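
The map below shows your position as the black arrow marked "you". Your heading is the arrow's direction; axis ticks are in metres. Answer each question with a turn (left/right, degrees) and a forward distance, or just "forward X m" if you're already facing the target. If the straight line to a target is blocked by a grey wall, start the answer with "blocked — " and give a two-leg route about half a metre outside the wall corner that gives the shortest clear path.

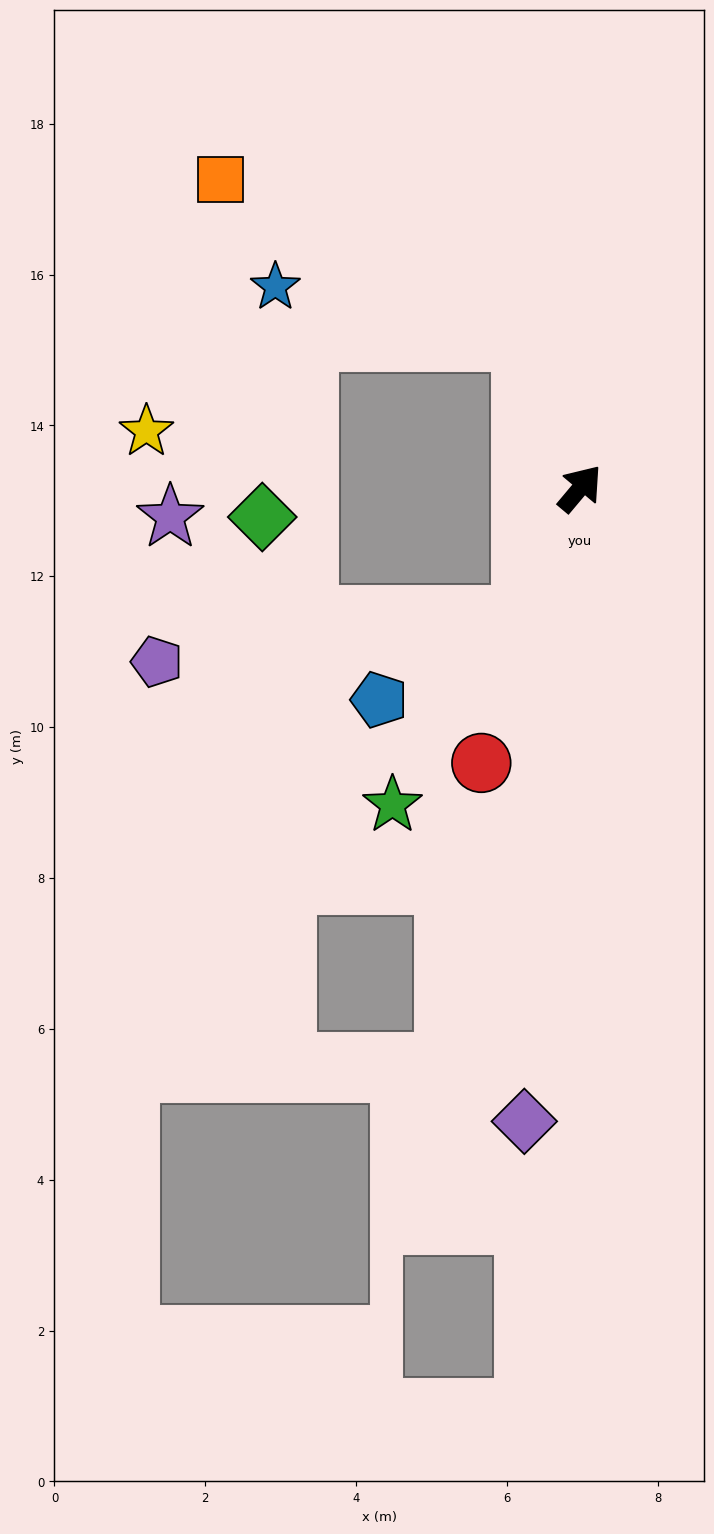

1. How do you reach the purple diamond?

turn right 145°, forward 8.4 m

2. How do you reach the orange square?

blocked — turn left 61°, forward 2.1 m, then turn left 41°, forward 4.5 m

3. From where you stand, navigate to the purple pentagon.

blocked — turn right 164°, forward 1.9 m, then turn right 59°, forward 4.9 m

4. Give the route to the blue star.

blocked — turn left 61°, forward 2.1 m, then turn left 57°, forward 3.4 m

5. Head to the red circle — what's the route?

turn right 160°, forward 3.9 m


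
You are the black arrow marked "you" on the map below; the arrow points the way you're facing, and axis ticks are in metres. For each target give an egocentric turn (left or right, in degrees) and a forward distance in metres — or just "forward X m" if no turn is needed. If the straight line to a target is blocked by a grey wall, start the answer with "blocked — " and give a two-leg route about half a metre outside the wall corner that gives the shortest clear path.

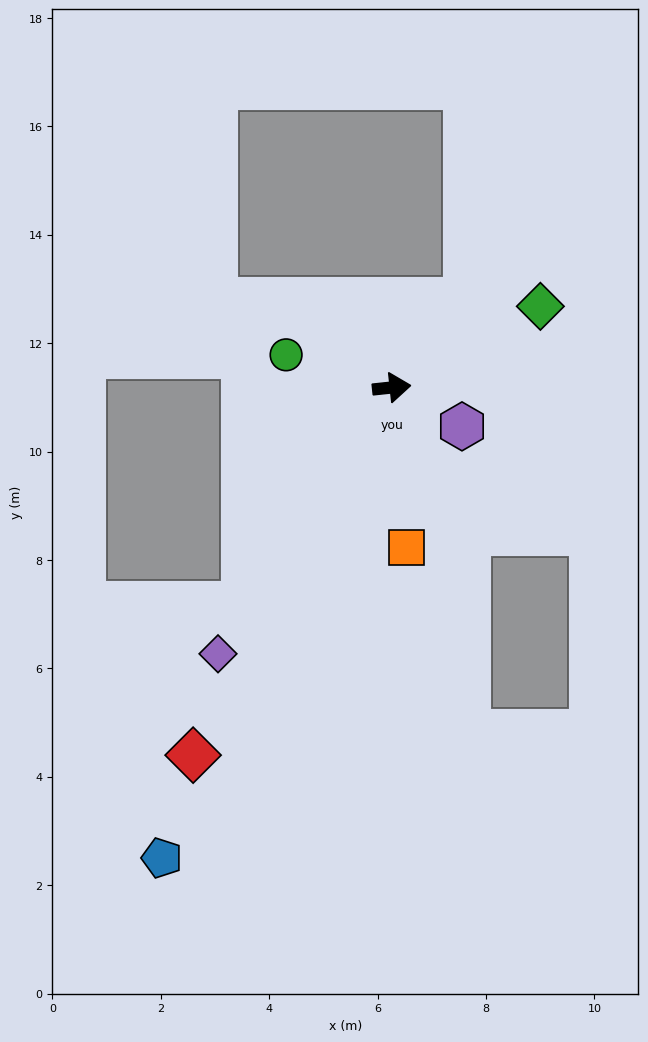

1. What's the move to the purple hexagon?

turn right 35°, forward 1.5 m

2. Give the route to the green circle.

turn left 157°, forward 2.0 m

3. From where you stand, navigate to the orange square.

turn right 91°, forward 3.0 m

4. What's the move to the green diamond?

turn left 23°, forward 3.1 m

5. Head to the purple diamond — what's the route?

turn right 129°, forward 5.9 m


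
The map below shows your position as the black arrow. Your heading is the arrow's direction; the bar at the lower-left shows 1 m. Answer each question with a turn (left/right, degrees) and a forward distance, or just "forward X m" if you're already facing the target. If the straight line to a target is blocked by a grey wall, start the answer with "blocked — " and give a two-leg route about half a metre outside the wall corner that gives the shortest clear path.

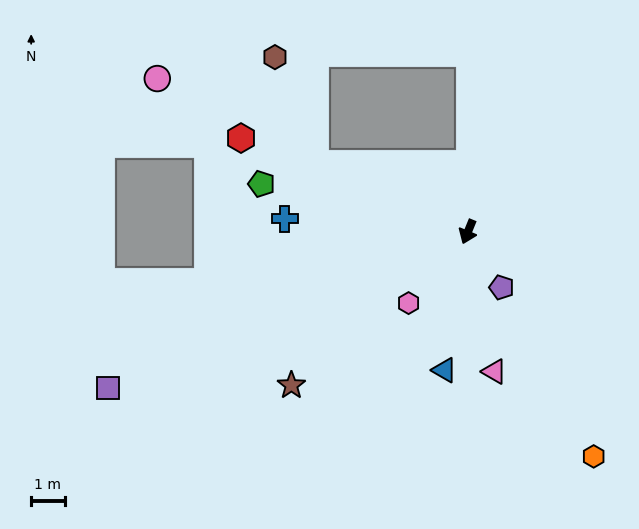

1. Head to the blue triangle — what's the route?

turn left 13°, forward 4.2 m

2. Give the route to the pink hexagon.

turn right 18°, forward 2.8 m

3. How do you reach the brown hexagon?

blocked — turn right 92°, forward 5.0 m, then turn right 45°, forward 3.4 m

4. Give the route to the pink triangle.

turn left 33°, forward 4.3 m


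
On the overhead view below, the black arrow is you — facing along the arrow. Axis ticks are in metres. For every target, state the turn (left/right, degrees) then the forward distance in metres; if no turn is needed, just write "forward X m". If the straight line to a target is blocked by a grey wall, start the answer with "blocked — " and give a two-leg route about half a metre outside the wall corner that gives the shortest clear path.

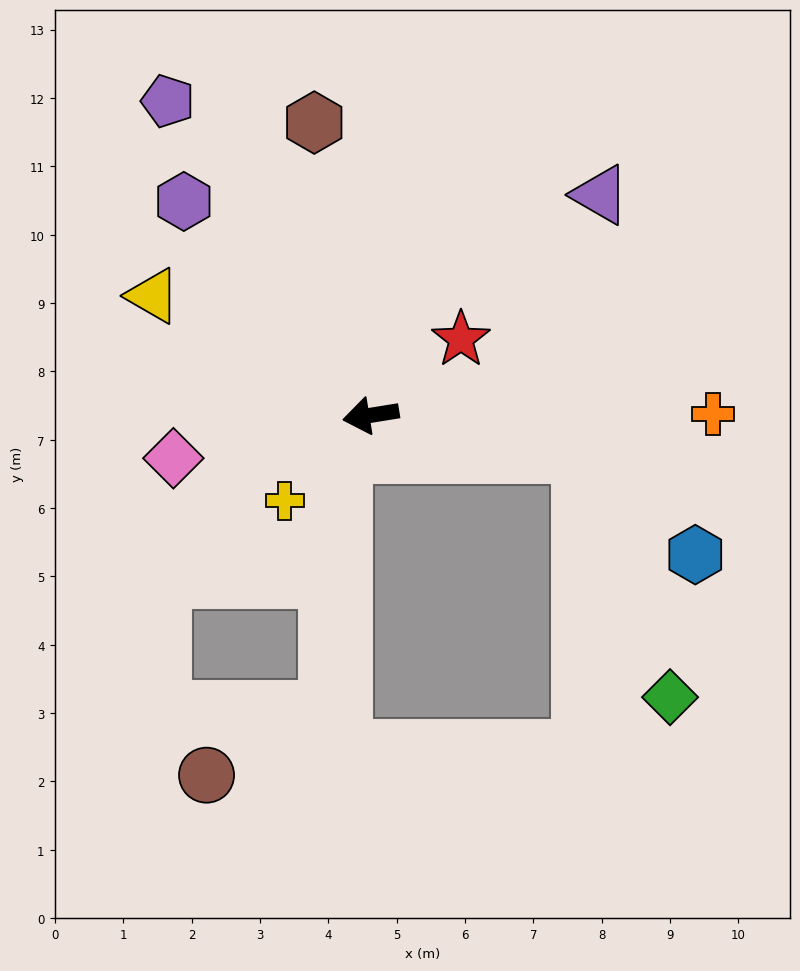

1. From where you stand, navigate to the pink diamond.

turn left 3°, forward 3.0 m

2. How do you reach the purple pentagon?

turn right 66°, forward 5.5 m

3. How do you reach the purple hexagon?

turn right 58°, forward 4.2 m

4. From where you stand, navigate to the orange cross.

turn left 171°, forward 5.0 m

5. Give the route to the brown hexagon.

turn right 88°, forward 4.4 m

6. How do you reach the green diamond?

blocked — turn left 160°, forward 3.1 m, then turn right 59°, forward 3.8 m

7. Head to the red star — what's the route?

turn right 149°, forward 1.7 m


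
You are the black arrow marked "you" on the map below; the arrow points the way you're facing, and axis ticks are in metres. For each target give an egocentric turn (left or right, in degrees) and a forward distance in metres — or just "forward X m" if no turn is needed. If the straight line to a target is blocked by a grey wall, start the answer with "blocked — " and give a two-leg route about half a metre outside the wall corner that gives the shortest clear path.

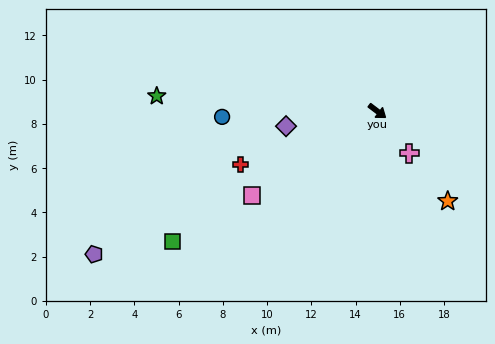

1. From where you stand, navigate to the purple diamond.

turn right 134°, forward 4.2 m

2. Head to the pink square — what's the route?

turn right 109°, forward 6.8 m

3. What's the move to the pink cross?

turn right 16°, forward 2.4 m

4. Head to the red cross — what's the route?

turn right 122°, forward 6.6 m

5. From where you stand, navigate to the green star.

turn right 147°, forward 10.0 m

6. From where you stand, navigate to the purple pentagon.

turn right 116°, forward 14.3 m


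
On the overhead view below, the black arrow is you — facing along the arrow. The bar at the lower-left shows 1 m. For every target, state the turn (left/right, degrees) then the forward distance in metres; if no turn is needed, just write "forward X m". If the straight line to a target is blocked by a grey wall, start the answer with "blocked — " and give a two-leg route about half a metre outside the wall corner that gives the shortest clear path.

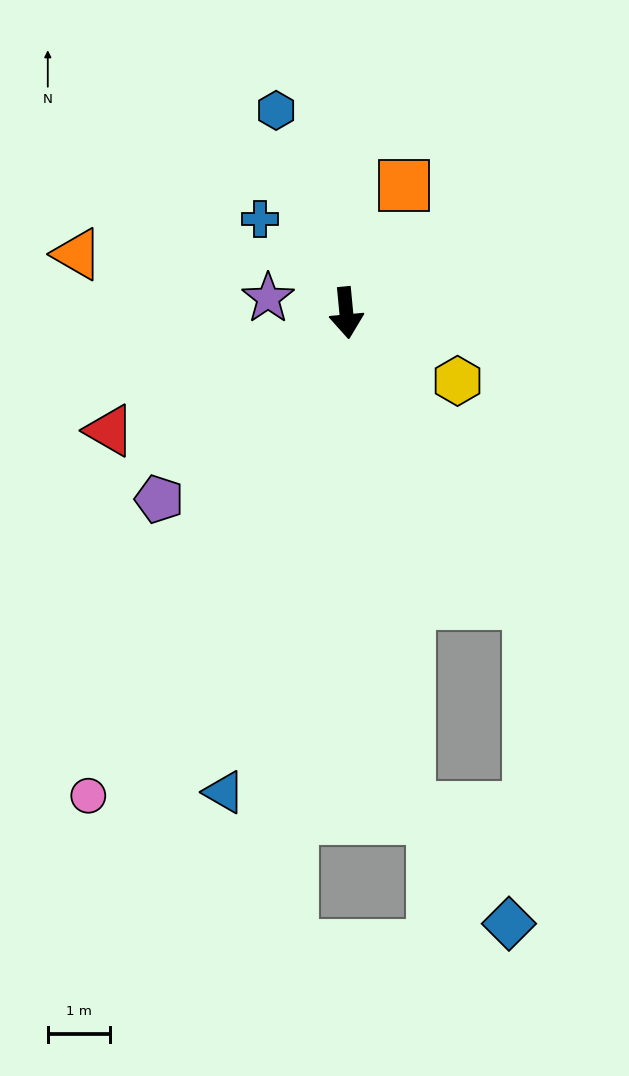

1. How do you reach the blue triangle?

turn right 20°, forward 8.0 m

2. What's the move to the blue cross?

turn right 143°, forward 2.1 m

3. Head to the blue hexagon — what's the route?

turn right 166°, forward 3.5 m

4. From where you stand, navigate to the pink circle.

turn right 34°, forward 8.9 m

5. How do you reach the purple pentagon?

turn right 51°, forward 4.3 m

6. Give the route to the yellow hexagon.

turn left 53°, forward 2.1 m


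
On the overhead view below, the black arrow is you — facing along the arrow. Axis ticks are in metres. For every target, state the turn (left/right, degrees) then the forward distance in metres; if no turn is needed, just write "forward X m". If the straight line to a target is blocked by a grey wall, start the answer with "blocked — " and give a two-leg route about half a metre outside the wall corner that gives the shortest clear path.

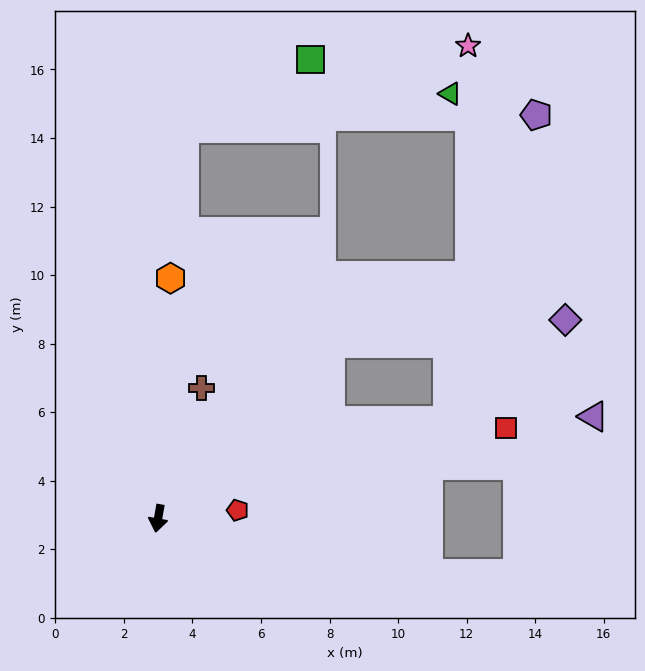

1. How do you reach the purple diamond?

blocked — turn left 119°, forward 8.9 m, then turn left 22°, forward 4.5 m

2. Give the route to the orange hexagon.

turn right 173°, forward 7.0 m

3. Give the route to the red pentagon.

turn left 106°, forward 2.3 m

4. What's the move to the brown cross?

turn left 172°, forward 4.0 m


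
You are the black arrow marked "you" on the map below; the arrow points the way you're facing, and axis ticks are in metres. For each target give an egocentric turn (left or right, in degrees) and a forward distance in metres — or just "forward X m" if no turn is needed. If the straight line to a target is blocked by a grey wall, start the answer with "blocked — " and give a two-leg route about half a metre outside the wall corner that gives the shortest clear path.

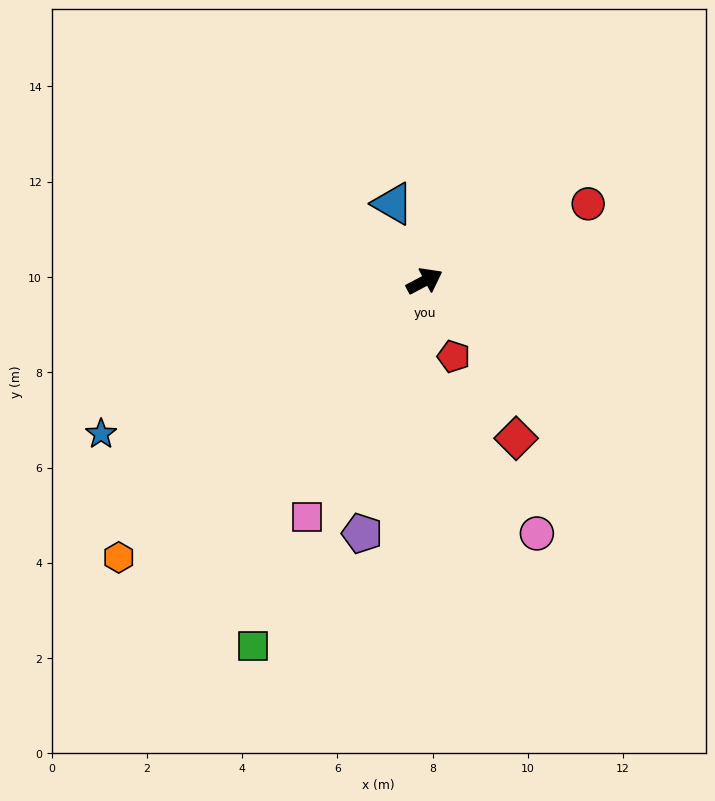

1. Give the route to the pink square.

turn right 144°, forward 5.5 m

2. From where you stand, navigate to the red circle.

turn right 3°, forward 3.8 m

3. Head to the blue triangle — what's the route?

turn left 85°, forward 1.8 m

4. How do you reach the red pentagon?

turn right 97°, forward 1.7 m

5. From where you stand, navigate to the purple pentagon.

turn right 132°, forward 5.5 m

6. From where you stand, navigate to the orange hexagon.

turn right 166°, forward 8.7 m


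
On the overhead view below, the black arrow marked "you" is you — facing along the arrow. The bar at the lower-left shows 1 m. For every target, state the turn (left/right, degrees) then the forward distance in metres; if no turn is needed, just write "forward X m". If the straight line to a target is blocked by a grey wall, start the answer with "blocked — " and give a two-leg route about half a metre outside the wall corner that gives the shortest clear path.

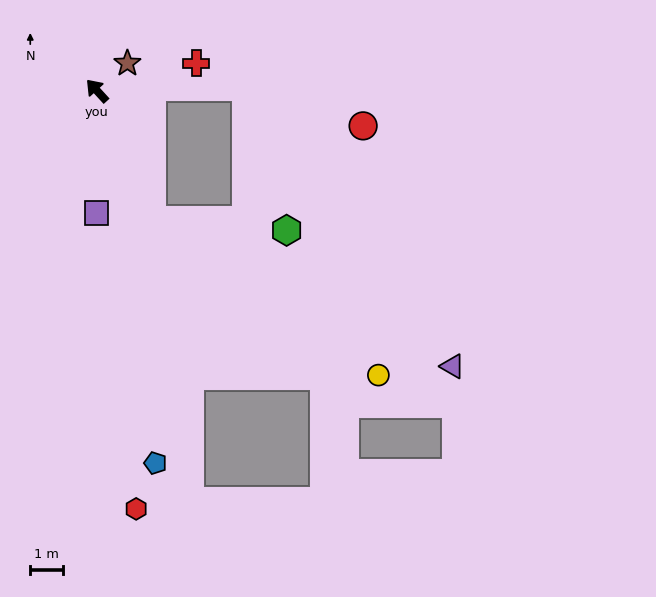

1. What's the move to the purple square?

turn left 137°, forward 3.7 m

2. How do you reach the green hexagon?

blocked — turn left 161°, forward 4.2 m, then turn left 62°, forward 4.1 m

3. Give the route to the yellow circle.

blocked — turn left 161°, forward 4.2 m, then turn left 32°, forward 8.3 m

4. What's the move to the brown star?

turn right 90°, forward 1.2 m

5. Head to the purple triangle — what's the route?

blocked — turn left 161°, forward 4.2 m, then turn left 41°, forward 10.1 m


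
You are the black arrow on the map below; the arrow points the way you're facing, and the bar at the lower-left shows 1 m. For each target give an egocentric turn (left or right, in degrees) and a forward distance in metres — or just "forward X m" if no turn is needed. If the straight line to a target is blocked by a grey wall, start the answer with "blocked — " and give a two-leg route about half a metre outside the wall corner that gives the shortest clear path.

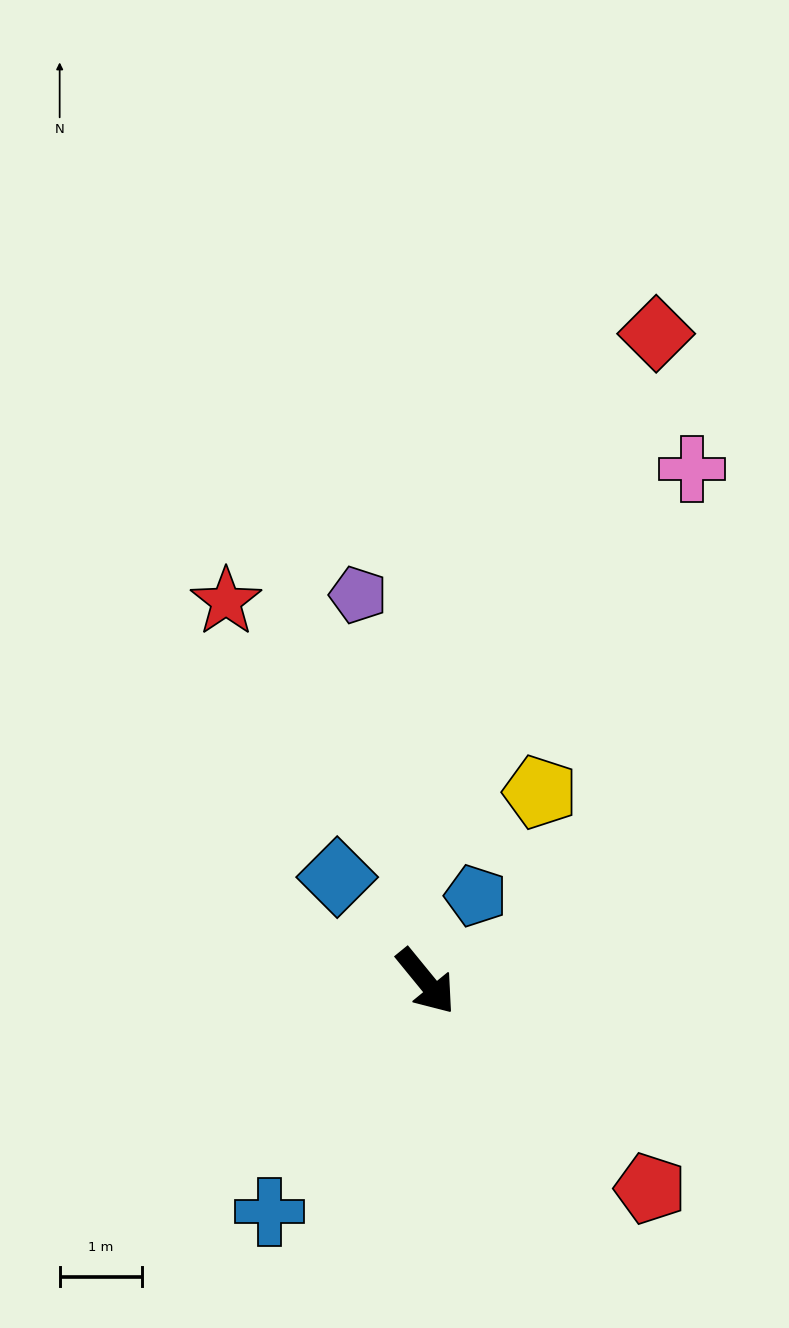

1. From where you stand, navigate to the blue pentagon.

turn left 110°, forward 1.2 m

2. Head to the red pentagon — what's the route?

turn left 8°, forward 3.7 m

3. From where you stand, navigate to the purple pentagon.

turn left 151°, forward 4.8 m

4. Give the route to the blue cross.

turn right 73°, forward 3.4 m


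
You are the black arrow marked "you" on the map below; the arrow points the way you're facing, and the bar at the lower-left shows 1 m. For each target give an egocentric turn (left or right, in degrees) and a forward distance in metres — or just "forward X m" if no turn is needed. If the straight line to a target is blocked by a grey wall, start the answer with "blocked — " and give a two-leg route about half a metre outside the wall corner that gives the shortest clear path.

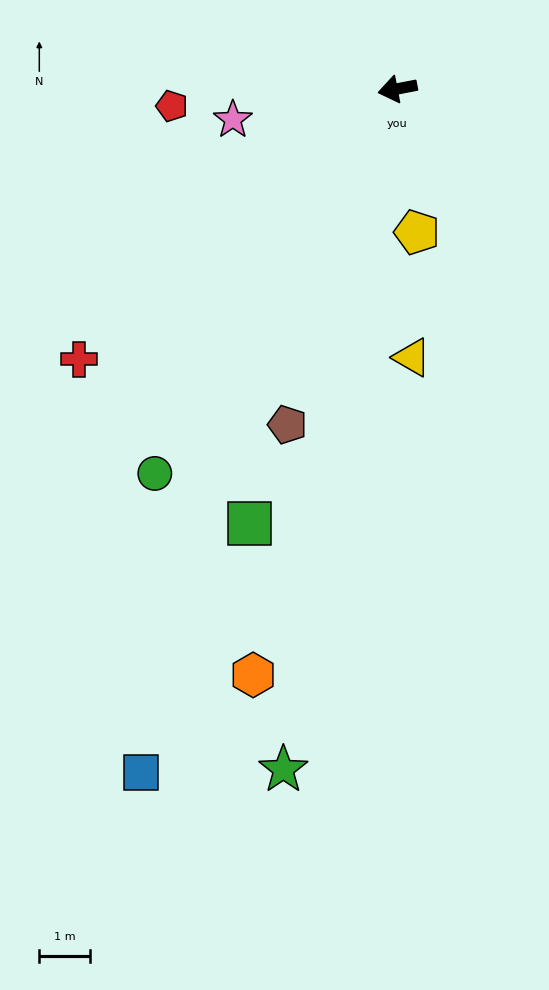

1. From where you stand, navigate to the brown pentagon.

turn left 61°, forward 7.0 m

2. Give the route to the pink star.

forward 3.3 m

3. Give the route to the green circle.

turn left 47°, forward 9.0 m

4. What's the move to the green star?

turn left 70°, forward 13.7 m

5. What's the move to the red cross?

turn left 29°, forward 8.3 m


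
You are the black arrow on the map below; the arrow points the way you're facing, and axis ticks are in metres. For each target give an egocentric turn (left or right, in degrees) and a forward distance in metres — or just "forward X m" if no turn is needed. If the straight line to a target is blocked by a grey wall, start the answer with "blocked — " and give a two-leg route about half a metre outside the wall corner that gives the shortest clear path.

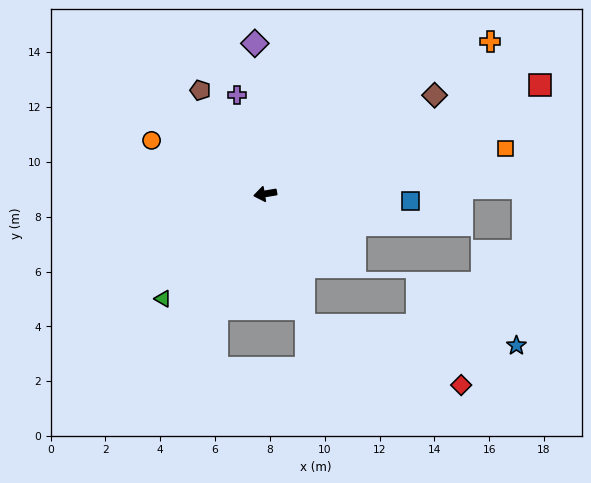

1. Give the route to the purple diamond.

turn right 96°, forward 5.5 m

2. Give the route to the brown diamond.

turn right 159°, forward 7.2 m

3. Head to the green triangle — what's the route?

turn left 36°, forward 5.3 m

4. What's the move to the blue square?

turn left 168°, forward 5.3 m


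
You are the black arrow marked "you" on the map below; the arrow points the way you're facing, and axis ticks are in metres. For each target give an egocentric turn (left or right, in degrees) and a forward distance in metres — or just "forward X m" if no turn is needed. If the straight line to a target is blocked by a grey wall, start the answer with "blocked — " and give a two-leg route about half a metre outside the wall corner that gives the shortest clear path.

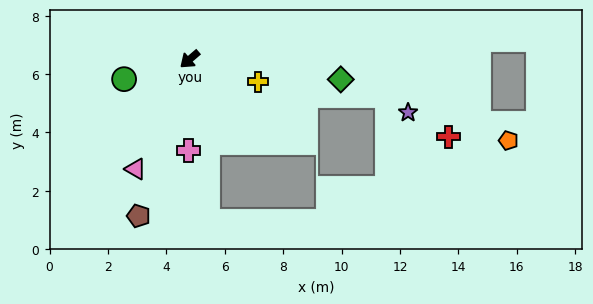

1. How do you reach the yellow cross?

turn left 121°, forward 2.5 m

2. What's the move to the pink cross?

turn left 49°, forward 3.1 m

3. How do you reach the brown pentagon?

turn left 31°, forward 5.6 m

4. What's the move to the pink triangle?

turn left 23°, forward 4.2 m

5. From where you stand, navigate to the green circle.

turn right 24°, forward 2.3 m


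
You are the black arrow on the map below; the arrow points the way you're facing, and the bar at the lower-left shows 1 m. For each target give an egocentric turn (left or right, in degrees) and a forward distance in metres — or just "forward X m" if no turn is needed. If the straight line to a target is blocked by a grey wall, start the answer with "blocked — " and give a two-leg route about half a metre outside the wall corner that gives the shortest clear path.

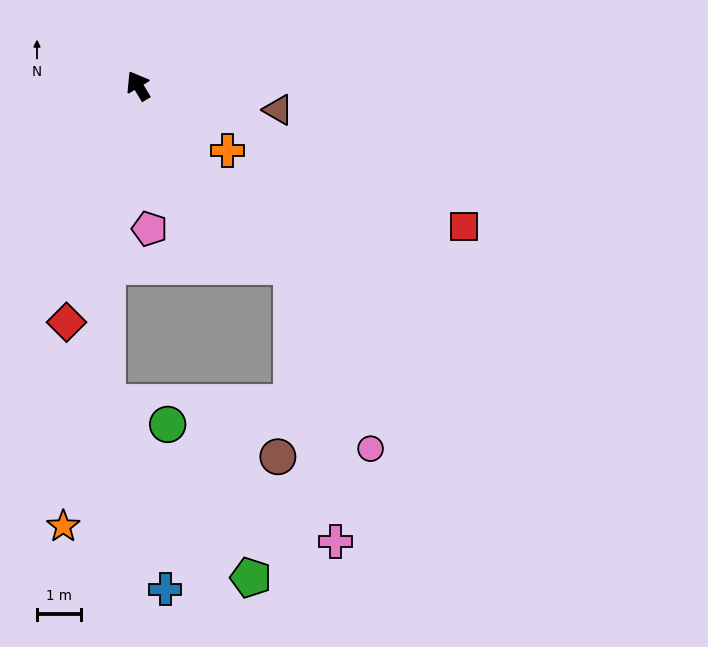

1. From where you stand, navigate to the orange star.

turn left 139°, forward 10.3 m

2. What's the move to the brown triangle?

turn right 131°, forward 3.3 m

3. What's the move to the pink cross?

blocked — turn right 171°, forward 5.4 m, then turn right 31°, forward 6.4 m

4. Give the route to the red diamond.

turn left 132°, forward 5.7 m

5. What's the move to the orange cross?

turn right 157°, forward 2.5 m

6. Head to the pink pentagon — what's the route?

turn left 154°, forward 3.3 m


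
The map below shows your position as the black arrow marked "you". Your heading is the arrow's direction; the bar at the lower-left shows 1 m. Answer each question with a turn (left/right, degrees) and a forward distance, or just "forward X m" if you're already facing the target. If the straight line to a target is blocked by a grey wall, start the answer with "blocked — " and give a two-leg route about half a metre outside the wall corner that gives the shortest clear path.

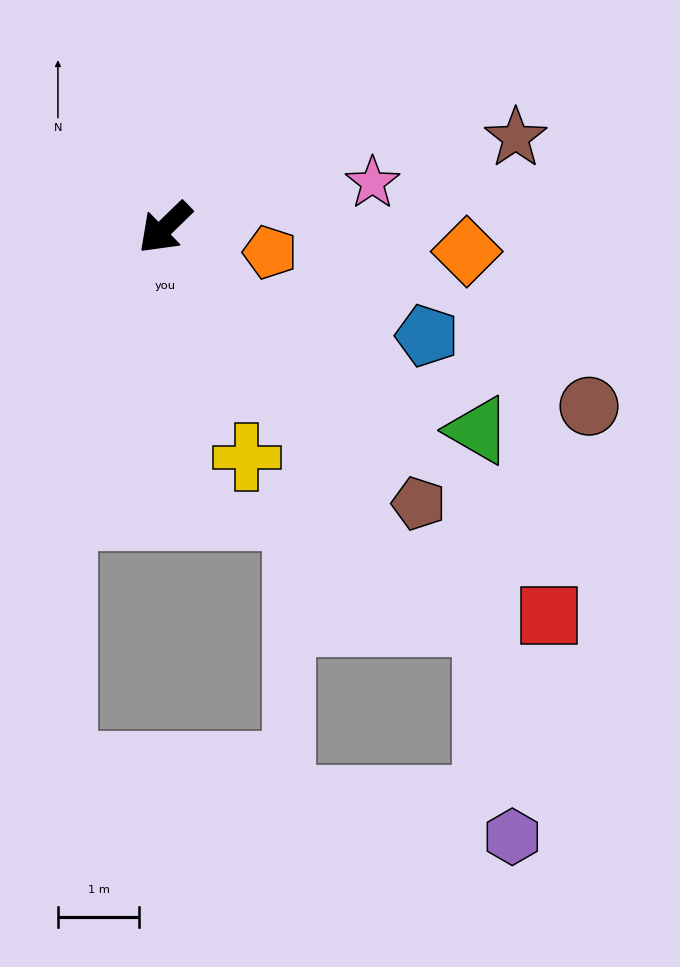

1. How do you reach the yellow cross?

turn left 65°, forward 3.0 m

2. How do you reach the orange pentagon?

turn left 123°, forward 1.3 m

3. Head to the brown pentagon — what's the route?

turn left 88°, forward 4.6 m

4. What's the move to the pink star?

turn left 148°, forward 2.6 m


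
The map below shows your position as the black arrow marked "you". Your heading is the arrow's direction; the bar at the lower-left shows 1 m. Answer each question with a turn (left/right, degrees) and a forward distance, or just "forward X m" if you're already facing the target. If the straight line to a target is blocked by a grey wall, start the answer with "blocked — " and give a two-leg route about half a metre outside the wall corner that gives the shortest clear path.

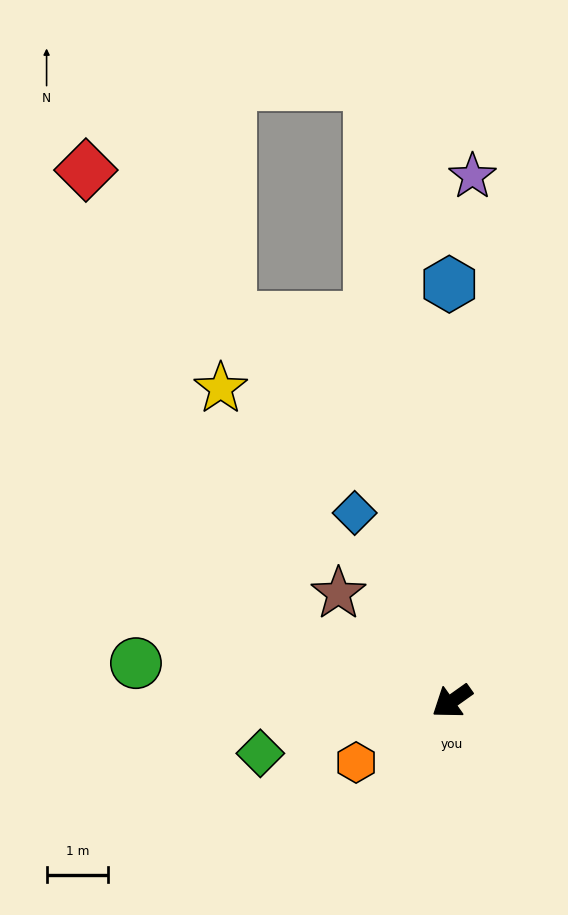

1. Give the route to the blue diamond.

turn right 98°, forward 3.4 m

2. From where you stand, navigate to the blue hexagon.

turn right 125°, forward 6.8 m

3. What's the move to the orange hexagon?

turn right 3°, forward 1.9 m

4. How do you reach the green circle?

turn right 42°, forward 5.2 m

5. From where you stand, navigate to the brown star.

turn right 79°, forward 2.5 m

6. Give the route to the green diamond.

turn right 20°, forward 3.2 m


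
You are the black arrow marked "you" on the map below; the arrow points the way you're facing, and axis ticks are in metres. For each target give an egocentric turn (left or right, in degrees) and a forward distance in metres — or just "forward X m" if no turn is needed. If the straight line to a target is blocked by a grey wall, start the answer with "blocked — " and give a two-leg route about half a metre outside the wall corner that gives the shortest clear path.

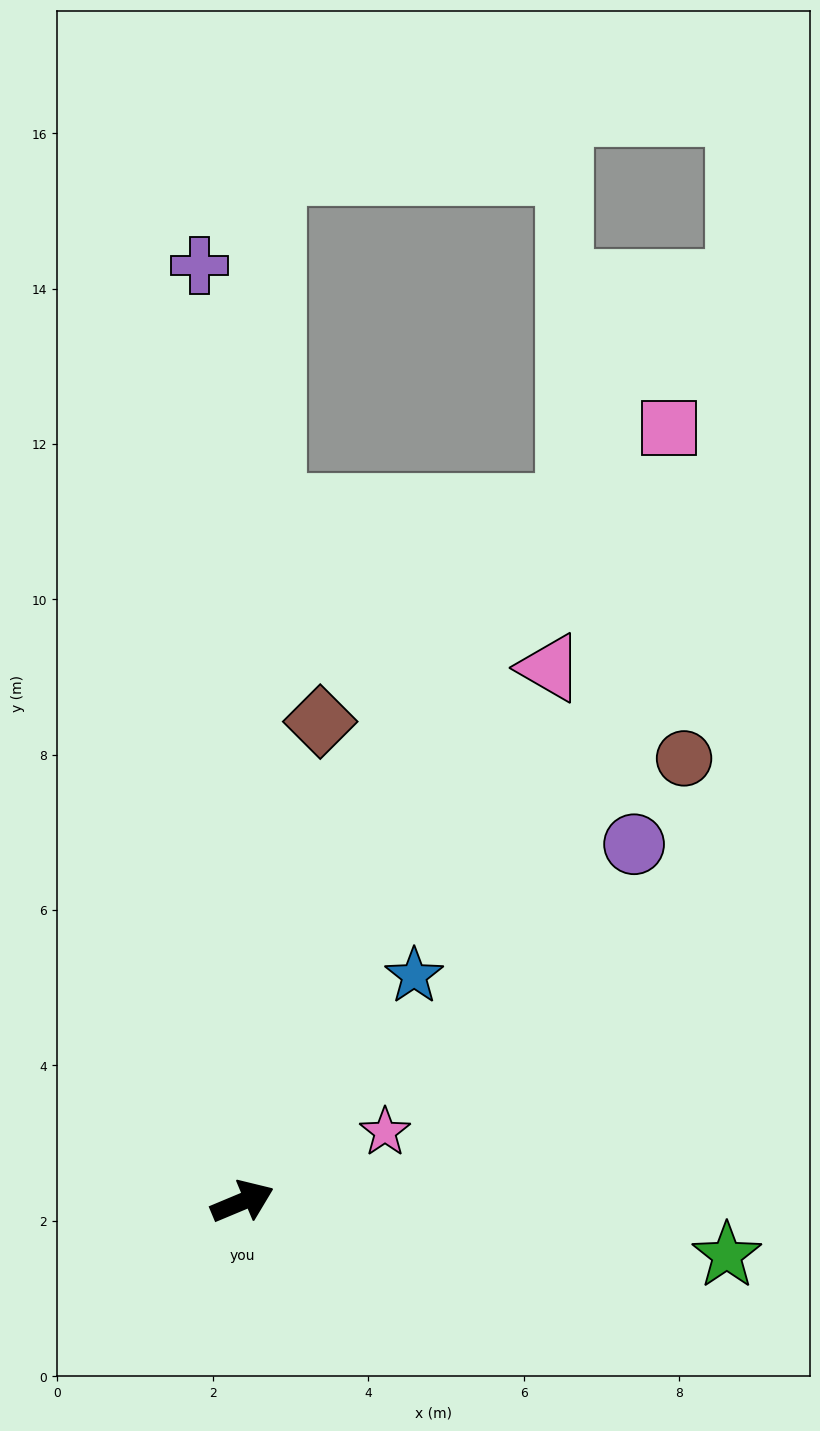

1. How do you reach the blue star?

turn left 30°, forward 3.7 m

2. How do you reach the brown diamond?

turn left 58°, forward 6.3 m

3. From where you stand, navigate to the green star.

turn right 29°, forward 6.3 m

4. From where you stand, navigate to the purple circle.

turn left 20°, forward 6.8 m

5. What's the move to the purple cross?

turn left 70°, forward 12.1 m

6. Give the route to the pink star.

turn left 3°, forward 2.0 m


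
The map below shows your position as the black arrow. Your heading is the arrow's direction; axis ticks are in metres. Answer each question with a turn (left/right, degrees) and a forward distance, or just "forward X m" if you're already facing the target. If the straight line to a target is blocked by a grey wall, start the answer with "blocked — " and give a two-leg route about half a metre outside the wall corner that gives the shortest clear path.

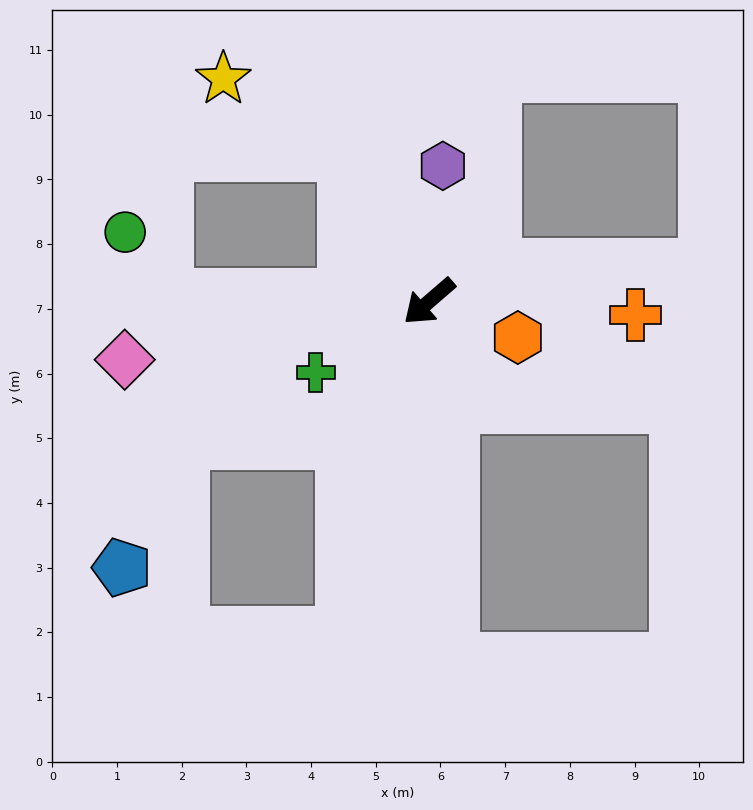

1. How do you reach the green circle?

blocked — turn right 42°, forward 4.1 m, then turn right 56°, forward 1.2 m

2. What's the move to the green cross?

turn right 9°, forward 2.1 m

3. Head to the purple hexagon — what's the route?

turn right 137°, forward 2.1 m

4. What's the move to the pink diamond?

turn right 30°, forward 4.8 m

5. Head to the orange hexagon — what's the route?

turn left 117°, forward 1.5 m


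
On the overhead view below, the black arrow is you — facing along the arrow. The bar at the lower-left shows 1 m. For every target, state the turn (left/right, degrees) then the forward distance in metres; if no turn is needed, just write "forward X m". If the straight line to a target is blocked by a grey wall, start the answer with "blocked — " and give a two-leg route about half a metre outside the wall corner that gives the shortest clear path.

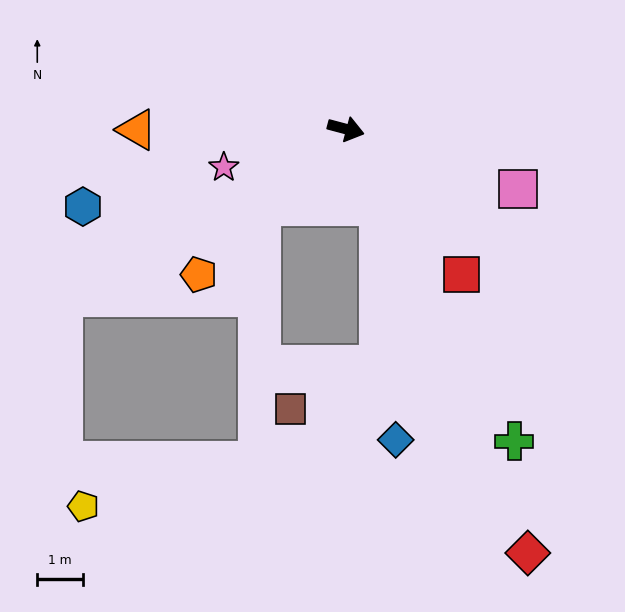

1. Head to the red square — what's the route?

turn right 37°, forward 4.0 m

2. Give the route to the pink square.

turn right 4°, forward 4.0 m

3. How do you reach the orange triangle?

turn right 165°, forward 4.6 m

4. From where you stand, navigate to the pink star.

turn right 148°, forward 2.8 m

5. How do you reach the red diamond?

turn right 52°, forward 10.1 m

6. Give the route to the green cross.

turn right 47°, forward 7.7 m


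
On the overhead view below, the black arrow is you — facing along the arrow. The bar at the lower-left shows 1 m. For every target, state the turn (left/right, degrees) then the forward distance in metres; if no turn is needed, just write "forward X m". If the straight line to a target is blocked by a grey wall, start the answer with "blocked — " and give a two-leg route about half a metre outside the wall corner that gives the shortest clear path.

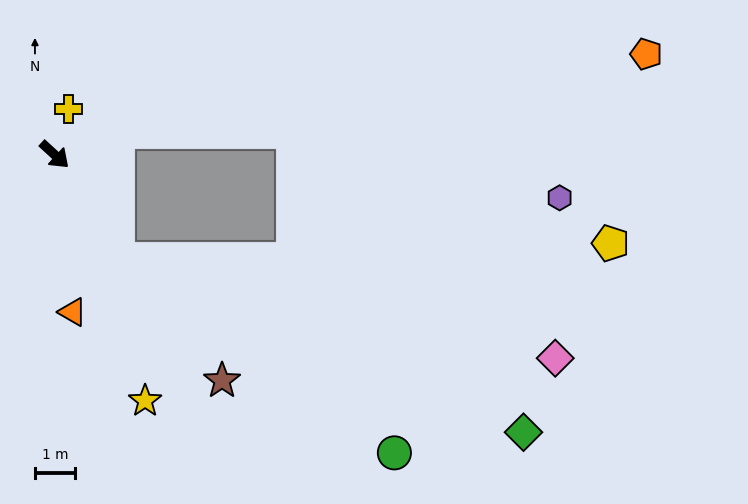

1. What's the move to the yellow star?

turn right 27°, forward 6.6 m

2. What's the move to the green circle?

blocked — turn right 16°, forward 3.1 m, then turn left 24°, forward 8.4 m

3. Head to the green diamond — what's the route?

blocked — turn right 16°, forward 3.1 m, then turn left 35°, forward 11.0 m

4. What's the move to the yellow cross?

turn left 116°, forward 1.2 m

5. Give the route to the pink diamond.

blocked — turn right 16°, forward 3.1 m, then turn left 46°, forward 11.2 m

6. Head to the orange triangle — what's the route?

turn right 41°, forward 4.0 m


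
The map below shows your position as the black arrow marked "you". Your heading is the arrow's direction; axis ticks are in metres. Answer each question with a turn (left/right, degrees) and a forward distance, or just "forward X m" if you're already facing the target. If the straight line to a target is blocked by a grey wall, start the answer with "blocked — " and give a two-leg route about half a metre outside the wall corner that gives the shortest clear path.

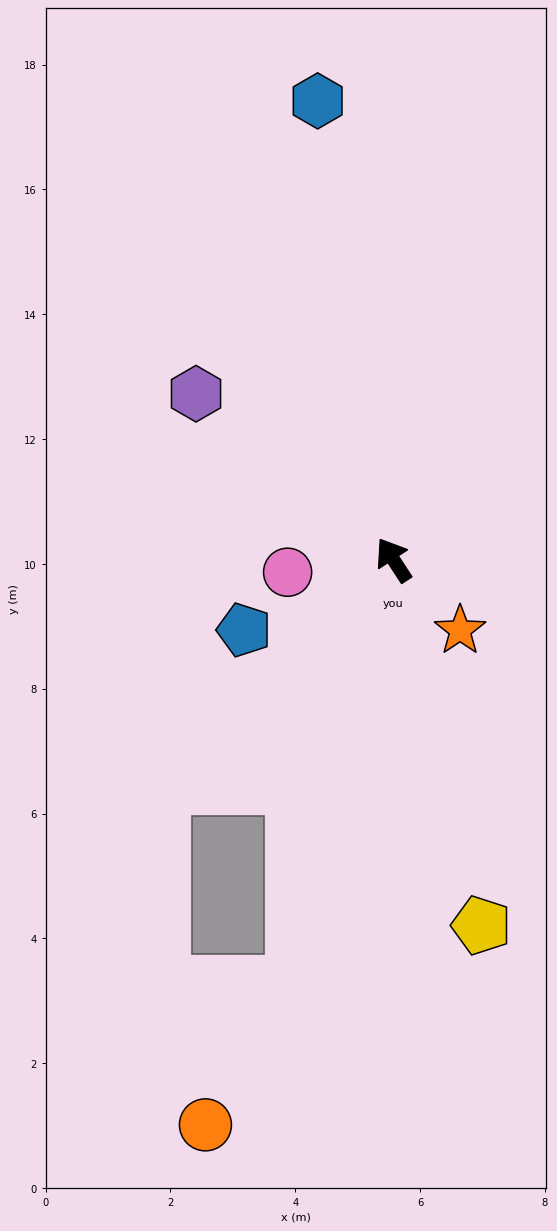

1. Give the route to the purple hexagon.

turn left 17°, forward 4.1 m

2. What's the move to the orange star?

turn right 170°, forward 1.6 m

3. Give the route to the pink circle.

turn left 64°, forward 1.7 m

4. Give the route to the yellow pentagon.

turn left 160°, forward 6.0 m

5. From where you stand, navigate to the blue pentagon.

turn left 82°, forward 2.6 m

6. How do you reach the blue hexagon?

turn right 24°, forward 7.5 m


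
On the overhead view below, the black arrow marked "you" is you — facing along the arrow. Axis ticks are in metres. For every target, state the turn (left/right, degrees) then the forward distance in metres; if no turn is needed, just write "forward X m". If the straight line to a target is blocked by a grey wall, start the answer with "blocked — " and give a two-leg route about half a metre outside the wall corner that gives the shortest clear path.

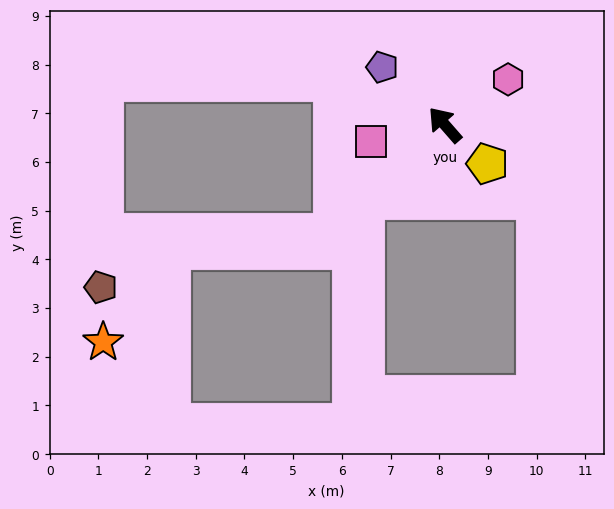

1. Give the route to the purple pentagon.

turn left 6°, forward 1.7 m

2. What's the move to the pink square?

turn left 62°, forward 1.6 m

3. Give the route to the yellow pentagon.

turn right 174°, forward 1.2 m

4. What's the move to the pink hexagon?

turn right 95°, forward 1.6 m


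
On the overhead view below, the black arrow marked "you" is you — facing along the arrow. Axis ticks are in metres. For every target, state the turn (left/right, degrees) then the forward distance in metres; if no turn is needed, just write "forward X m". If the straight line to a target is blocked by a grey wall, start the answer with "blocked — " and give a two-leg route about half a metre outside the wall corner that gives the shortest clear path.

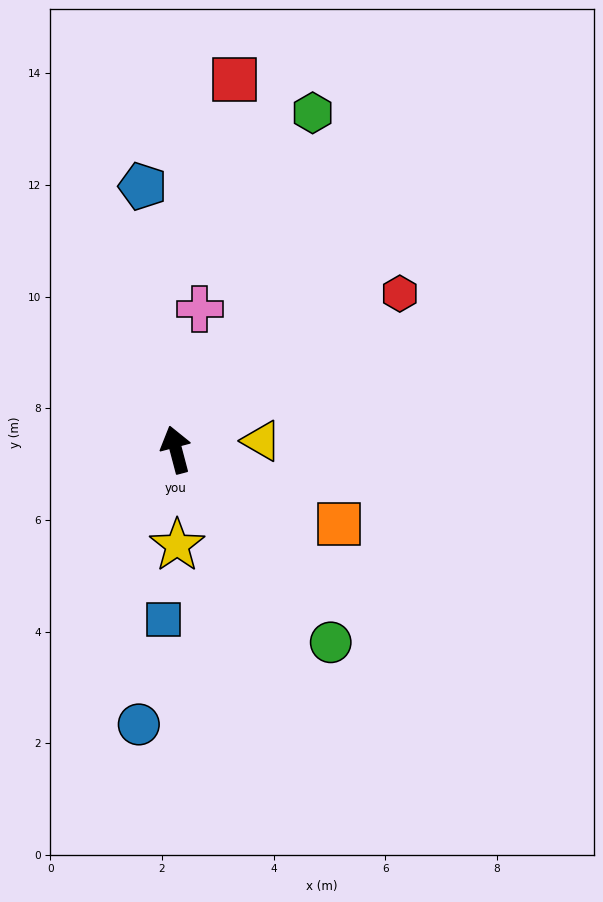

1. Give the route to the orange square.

turn right 129°, forward 3.2 m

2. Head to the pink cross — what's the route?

turn right 24°, forward 2.6 m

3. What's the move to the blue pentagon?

turn right 8°, forward 4.8 m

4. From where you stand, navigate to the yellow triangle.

turn right 99°, forward 1.5 m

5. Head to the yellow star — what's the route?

turn left 166°, forward 1.7 m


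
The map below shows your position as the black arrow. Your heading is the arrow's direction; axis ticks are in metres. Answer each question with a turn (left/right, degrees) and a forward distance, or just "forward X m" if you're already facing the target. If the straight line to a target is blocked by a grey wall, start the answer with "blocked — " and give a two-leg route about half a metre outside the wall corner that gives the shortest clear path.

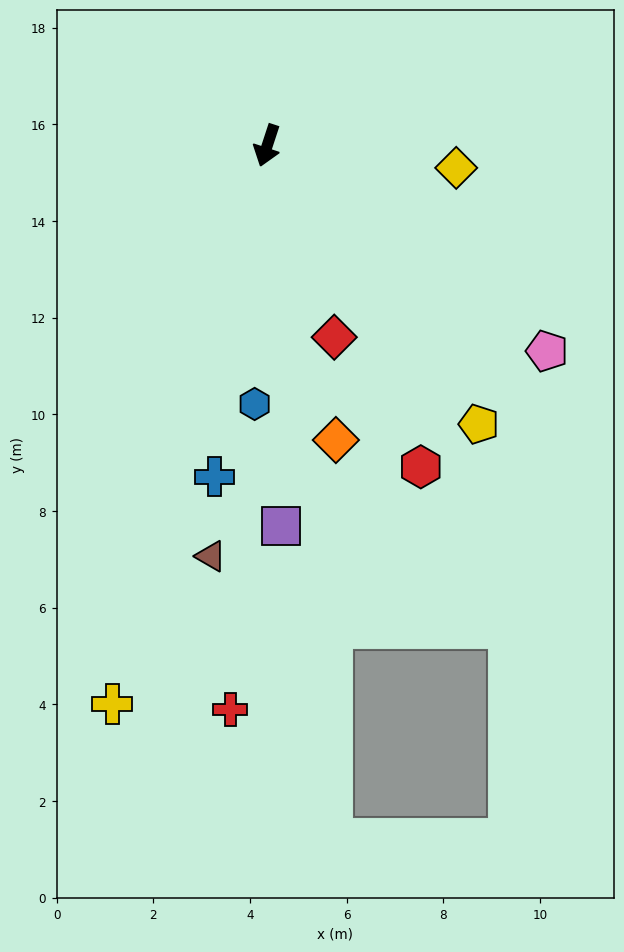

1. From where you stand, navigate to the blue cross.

turn left 9°, forward 6.9 m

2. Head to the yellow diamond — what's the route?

turn left 101°, forward 3.9 m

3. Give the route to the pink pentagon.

turn left 72°, forward 7.2 m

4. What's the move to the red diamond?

turn left 37°, forward 4.2 m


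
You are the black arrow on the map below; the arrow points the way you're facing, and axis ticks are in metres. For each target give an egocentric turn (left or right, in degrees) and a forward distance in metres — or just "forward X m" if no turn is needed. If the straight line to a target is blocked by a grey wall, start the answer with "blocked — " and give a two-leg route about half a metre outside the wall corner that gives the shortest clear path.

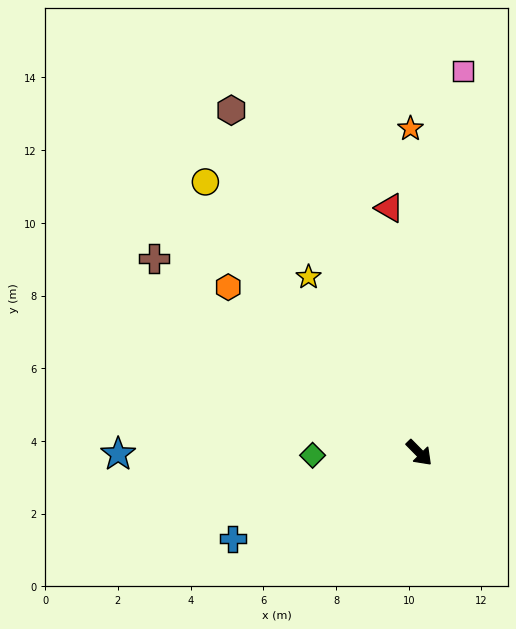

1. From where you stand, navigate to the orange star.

turn left 137°, forward 8.9 m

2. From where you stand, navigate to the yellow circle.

turn left 174°, forward 9.5 m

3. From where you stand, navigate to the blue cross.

turn right 110°, forward 5.7 m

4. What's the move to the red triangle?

turn left 142°, forward 6.8 m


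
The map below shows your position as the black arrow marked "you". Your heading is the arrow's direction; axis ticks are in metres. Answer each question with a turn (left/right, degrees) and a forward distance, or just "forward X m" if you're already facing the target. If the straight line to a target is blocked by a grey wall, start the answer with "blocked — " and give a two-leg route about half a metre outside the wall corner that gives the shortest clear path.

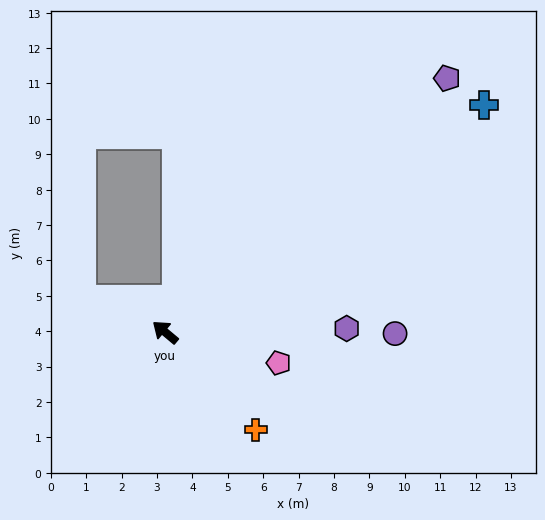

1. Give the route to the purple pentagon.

turn right 98°, forward 10.7 m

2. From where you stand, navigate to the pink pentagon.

turn right 155°, forward 3.3 m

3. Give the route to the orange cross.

turn left 173°, forward 3.8 m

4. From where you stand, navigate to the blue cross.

turn right 105°, forward 11.1 m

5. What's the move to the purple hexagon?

turn right 139°, forward 5.1 m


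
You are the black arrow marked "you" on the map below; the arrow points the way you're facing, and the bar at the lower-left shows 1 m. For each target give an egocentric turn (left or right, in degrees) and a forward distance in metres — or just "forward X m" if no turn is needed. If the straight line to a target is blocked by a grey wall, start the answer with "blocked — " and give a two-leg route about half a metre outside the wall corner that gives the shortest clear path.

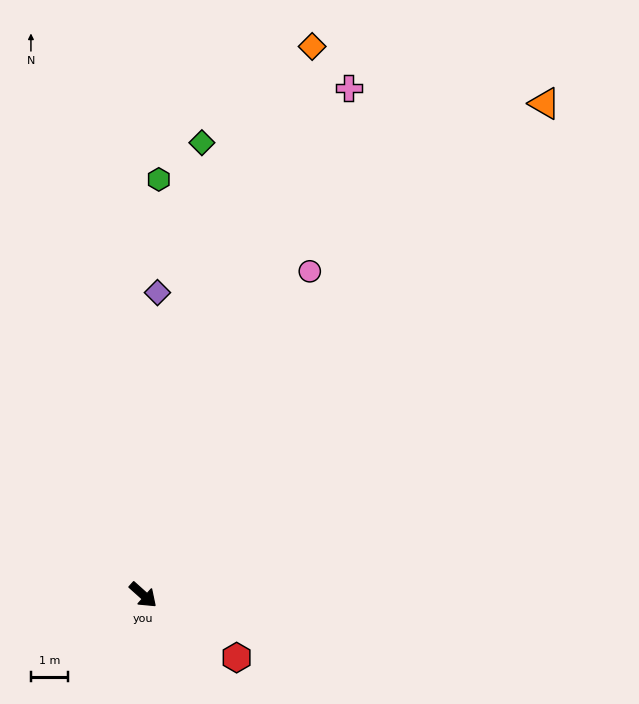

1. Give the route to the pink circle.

turn left 105°, forward 9.9 m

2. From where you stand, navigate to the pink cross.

turn left 110°, forward 14.9 m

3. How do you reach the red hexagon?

turn left 8°, forward 3.1 m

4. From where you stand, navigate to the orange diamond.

turn left 115°, forward 15.6 m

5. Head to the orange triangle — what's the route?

turn left 93°, forward 17.3 m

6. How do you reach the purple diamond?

turn left 129°, forward 8.2 m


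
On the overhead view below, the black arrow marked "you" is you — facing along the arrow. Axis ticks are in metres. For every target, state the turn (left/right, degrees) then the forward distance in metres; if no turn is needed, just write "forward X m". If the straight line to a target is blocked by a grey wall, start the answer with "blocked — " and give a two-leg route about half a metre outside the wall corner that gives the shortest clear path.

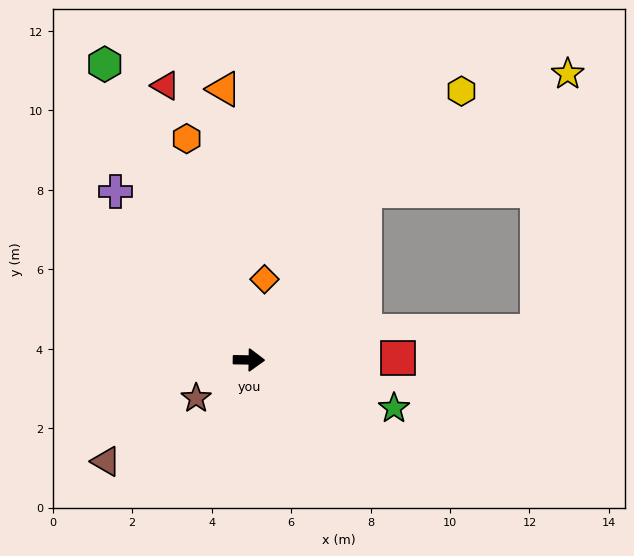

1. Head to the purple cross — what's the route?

turn left 129°, forward 5.4 m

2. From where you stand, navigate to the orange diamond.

turn left 80°, forward 2.1 m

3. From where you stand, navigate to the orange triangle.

turn left 96°, forward 6.8 m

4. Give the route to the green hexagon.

turn left 117°, forward 8.3 m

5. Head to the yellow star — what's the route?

blocked — turn left 56°, forward 5.2 m, then turn right 25°, forward 5.9 m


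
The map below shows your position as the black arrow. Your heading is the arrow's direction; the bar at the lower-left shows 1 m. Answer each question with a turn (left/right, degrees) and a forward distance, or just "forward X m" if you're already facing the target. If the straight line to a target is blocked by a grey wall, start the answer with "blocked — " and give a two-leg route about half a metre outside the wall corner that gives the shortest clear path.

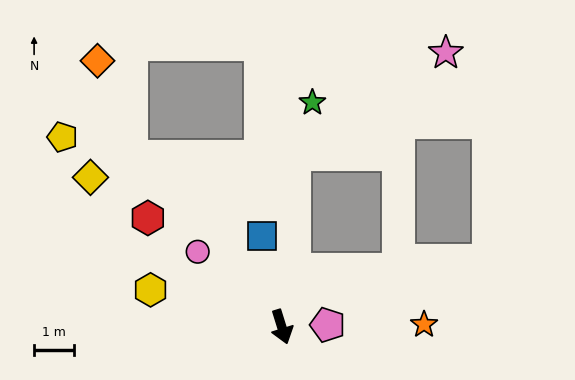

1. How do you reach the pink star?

blocked — turn left 159°, forward 4.3 m, then turn right 53°, forward 4.5 m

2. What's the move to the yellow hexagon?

turn right 123°, forward 3.4 m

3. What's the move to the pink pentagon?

turn left 75°, forward 1.1 m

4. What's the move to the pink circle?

turn right 149°, forward 2.8 m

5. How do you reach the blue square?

turn left 175°, forward 2.3 m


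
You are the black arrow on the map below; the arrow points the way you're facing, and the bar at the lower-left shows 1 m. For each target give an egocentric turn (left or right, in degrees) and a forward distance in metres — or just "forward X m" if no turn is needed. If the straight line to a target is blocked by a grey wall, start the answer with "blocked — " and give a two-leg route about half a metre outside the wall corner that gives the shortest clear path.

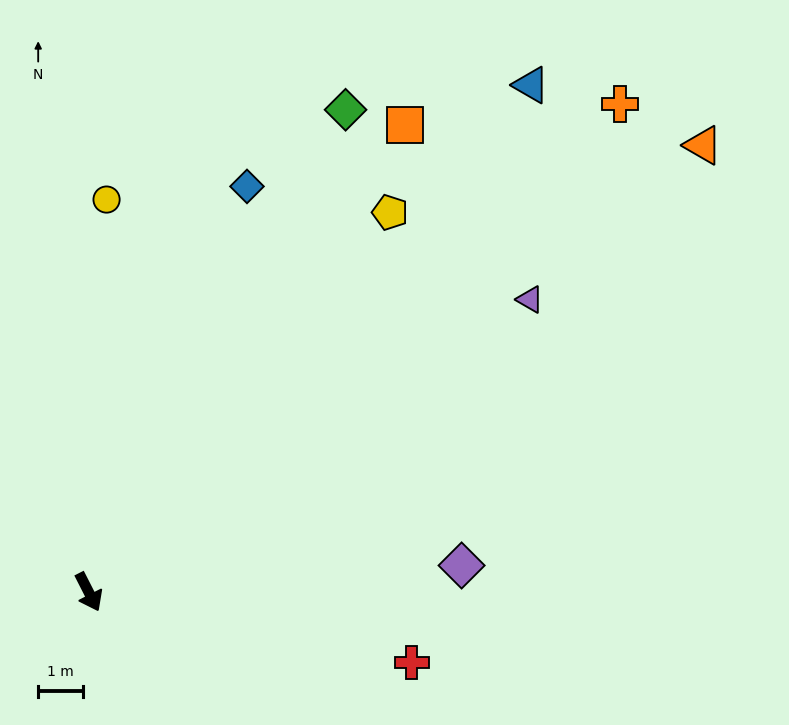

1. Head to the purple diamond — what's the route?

turn left 67°, forward 8.3 m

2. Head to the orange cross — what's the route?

turn left 106°, forward 16.0 m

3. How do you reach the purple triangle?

turn left 97°, forward 11.7 m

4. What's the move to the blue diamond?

turn left 132°, forward 9.6 m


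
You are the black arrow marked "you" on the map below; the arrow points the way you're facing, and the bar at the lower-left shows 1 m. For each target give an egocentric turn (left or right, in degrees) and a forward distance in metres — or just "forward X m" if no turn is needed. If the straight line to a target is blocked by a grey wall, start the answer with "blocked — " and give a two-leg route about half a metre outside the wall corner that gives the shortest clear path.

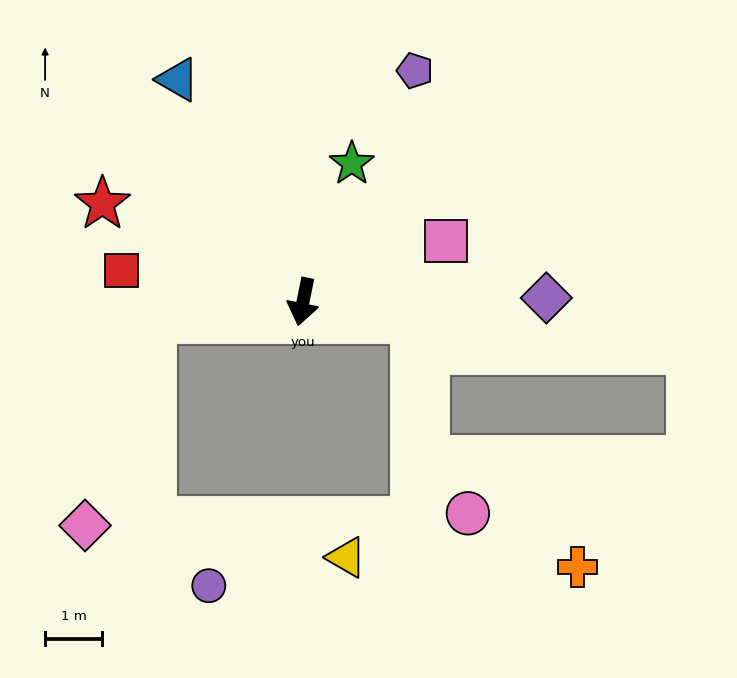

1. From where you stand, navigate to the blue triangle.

turn right 139°, forward 4.4 m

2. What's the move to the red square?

turn right 88°, forward 3.2 m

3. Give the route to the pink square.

turn left 124°, forward 2.7 m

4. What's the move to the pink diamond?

blocked — turn right 72°, forward 2.6 m, then turn left 65°, forward 3.8 m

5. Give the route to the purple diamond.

turn left 102°, forward 4.2 m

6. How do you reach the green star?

turn left 172°, forward 2.6 m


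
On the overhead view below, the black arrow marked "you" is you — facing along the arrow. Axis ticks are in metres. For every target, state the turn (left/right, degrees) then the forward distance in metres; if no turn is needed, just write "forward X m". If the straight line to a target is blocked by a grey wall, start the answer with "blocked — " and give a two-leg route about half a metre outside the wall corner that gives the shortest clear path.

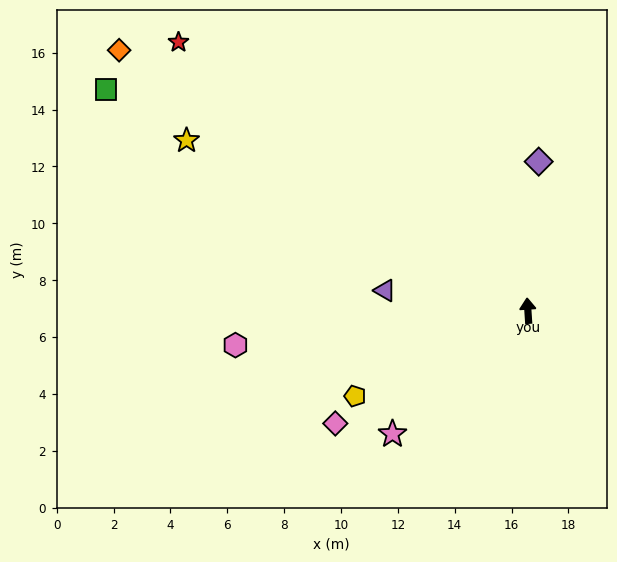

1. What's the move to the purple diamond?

turn right 8°, forward 5.3 m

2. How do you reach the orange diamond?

turn left 54°, forward 17.0 m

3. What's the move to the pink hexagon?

turn left 93°, forward 10.4 m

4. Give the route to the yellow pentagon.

turn left 113°, forward 6.8 m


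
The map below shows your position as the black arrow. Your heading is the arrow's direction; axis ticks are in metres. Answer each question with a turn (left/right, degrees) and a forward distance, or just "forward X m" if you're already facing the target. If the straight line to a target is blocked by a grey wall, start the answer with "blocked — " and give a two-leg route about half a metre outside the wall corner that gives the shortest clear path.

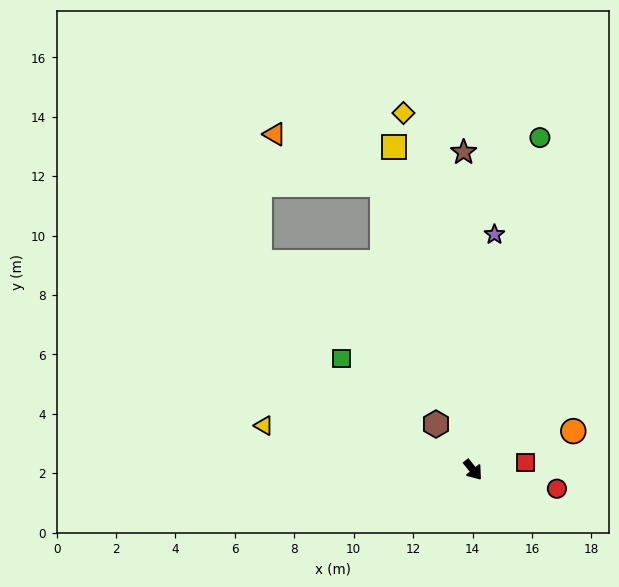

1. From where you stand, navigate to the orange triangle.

blocked — turn left 159°, forward 10.1 m, then turn left 47°, forward 4.0 m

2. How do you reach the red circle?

turn left 38°, forward 2.9 m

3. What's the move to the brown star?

turn left 143°, forward 10.7 m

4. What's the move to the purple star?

turn left 136°, forward 8.0 m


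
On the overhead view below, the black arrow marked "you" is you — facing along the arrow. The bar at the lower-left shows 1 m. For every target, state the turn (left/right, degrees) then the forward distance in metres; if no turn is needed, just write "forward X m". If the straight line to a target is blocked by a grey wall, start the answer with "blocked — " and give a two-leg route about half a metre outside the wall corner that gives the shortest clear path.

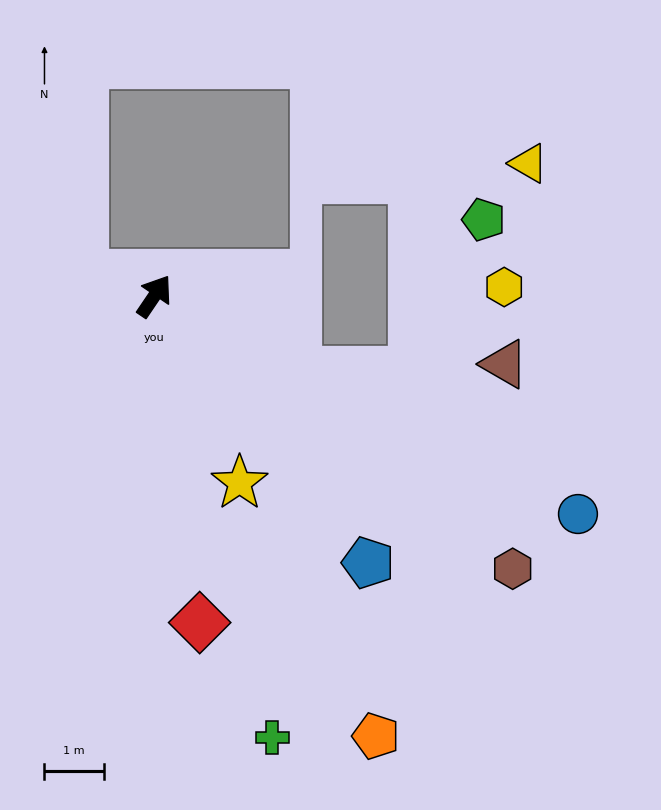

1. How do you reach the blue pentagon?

turn right 107°, forward 5.8 m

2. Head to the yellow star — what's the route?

turn right 121°, forward 3.5 m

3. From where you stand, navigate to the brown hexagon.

turn right 93°, forward 7.6 m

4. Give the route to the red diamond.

turn right 138°, forward 5.6 m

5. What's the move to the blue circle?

turn right 83°, forward 8.1 m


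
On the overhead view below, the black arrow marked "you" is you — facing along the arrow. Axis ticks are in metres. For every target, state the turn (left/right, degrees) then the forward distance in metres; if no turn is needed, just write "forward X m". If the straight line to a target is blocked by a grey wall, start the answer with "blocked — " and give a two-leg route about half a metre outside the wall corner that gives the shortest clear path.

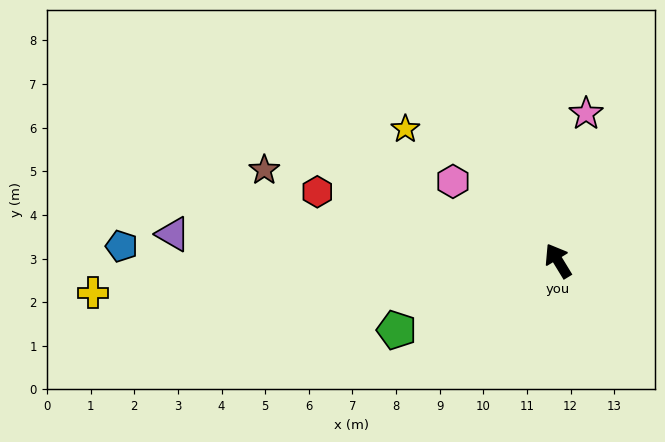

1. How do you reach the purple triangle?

turn left 55°, forward 8.8 m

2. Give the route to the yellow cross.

turn left 63°, forward 10.7 m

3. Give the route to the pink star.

turn right 42°, forward 3.4 m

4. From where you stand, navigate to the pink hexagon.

turn left 22°, forward 3.0 m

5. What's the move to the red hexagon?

turn left 43°, forward 5.7 m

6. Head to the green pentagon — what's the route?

turn left 82°, forward 4.0 m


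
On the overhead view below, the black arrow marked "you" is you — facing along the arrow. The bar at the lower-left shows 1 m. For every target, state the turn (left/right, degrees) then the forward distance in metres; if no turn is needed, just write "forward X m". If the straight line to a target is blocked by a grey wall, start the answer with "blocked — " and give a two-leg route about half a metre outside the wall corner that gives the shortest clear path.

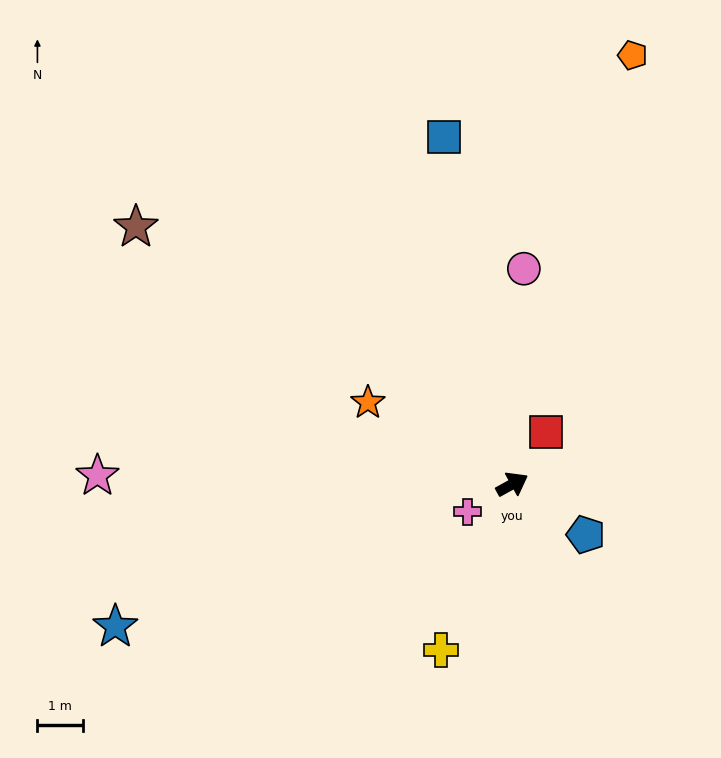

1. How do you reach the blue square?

turn left 72°, forward 7.7 m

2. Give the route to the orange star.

turn left 122°, forward 3.6 m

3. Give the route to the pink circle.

turn left 58°, forward 4.7 m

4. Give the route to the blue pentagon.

turn right 63°, forward 1.9 m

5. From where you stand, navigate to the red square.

turn left 29°, forward 1.4 m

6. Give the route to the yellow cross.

turn right 142°, forward 3.9 m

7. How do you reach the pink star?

turn left 150°, forward 9.0 m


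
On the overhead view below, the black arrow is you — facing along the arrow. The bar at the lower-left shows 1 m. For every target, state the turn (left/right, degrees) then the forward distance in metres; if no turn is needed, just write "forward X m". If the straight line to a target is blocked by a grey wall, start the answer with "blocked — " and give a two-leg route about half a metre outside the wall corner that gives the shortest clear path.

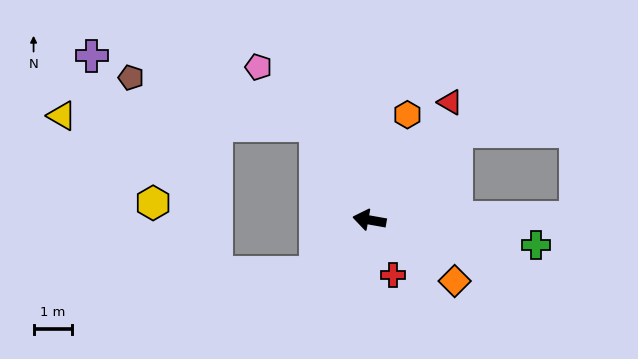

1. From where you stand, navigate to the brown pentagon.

blocked — turn right 50°, forward 2.8 m, then turn left 45°, forward 5.0 m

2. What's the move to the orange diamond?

turn left 154°, forward 2.7 m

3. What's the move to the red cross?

turn left 123°, forward 1.5 m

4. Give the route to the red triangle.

turn right 114°, forward 3.7 m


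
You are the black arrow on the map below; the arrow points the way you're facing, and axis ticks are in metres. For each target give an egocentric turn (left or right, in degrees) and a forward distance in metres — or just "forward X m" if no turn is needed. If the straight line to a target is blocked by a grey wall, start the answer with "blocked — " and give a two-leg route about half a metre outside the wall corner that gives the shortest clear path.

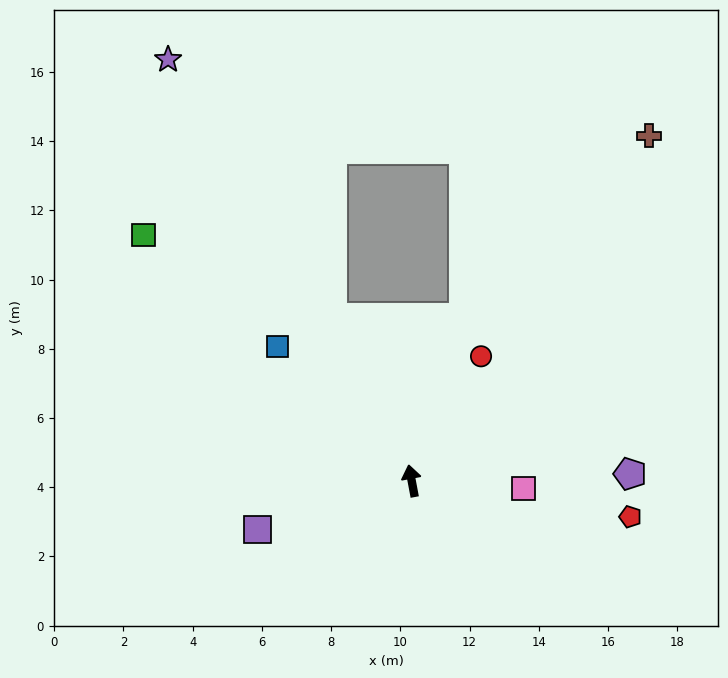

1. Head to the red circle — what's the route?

turn right 40°, forward 4.1 m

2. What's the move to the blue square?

turn left 34°, forward 5.5 m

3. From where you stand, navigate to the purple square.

turn left 97°, forward 4.7 m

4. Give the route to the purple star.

turn left 19°, forward 14.1 m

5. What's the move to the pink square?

turn right 105°, forward 3.2 m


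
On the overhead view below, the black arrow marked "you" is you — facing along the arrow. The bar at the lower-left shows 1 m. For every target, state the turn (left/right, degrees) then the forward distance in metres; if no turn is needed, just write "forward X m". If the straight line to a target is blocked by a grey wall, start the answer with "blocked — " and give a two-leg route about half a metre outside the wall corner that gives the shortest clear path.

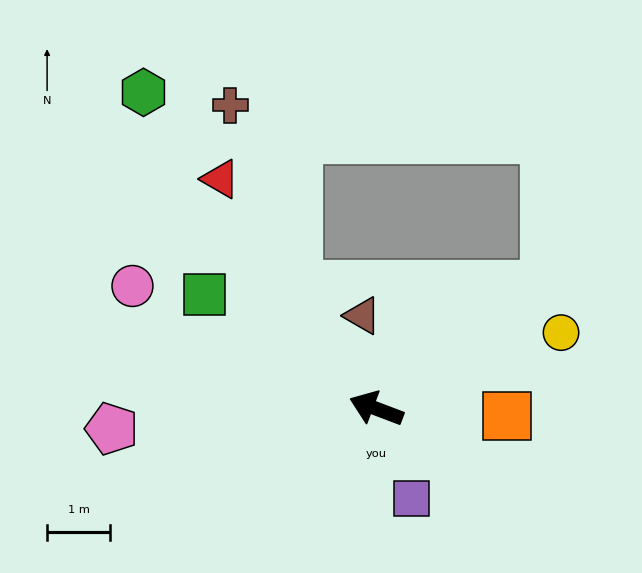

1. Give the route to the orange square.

turn right 162°, forward 2.1 m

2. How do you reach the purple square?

turn left 132°, forward 1.5 m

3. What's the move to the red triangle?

turn right 35°, forward 4.4 m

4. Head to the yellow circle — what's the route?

turn right 137°, forward 3.2 m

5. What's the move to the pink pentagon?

turn left 25°, forward 4.2 m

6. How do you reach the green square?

turn right 13°, forward 3.3 m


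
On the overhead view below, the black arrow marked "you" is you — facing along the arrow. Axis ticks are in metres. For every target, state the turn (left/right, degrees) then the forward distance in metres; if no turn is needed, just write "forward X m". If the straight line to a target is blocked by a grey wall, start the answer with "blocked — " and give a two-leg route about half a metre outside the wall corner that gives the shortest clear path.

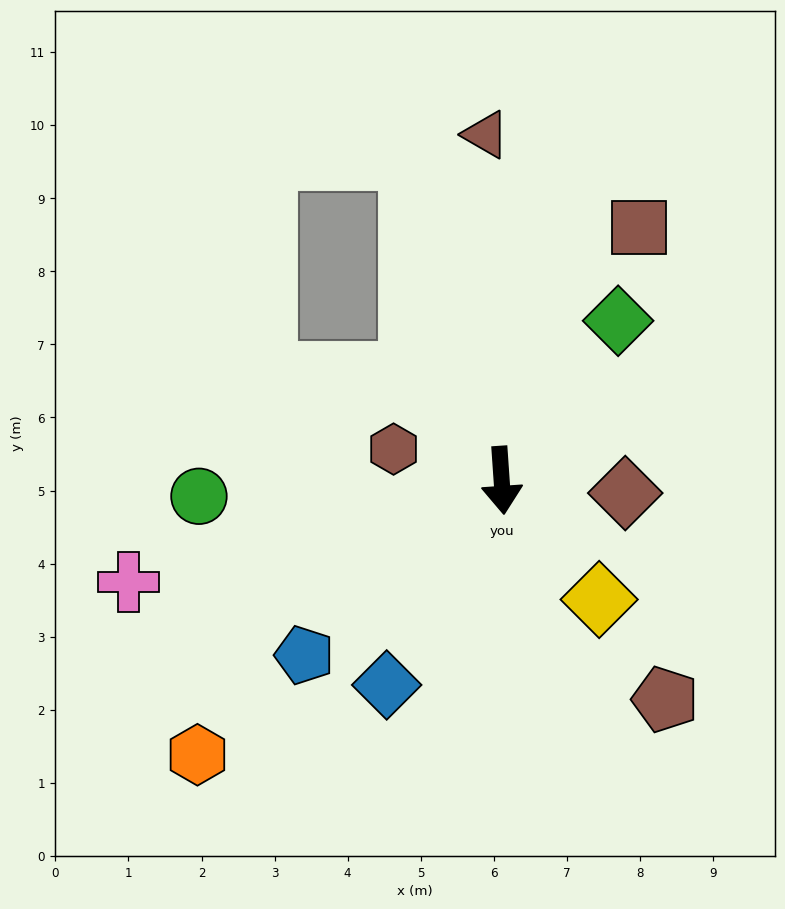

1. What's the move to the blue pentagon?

turn right 52°, forward 3.6 m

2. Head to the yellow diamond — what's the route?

turn left 35°, forward 2.1 m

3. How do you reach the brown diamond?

turn left 80°, forward 1.7 m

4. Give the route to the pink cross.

turn right 79°, forward 5.3 m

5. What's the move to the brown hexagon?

turn right 110°, forward 1.5 m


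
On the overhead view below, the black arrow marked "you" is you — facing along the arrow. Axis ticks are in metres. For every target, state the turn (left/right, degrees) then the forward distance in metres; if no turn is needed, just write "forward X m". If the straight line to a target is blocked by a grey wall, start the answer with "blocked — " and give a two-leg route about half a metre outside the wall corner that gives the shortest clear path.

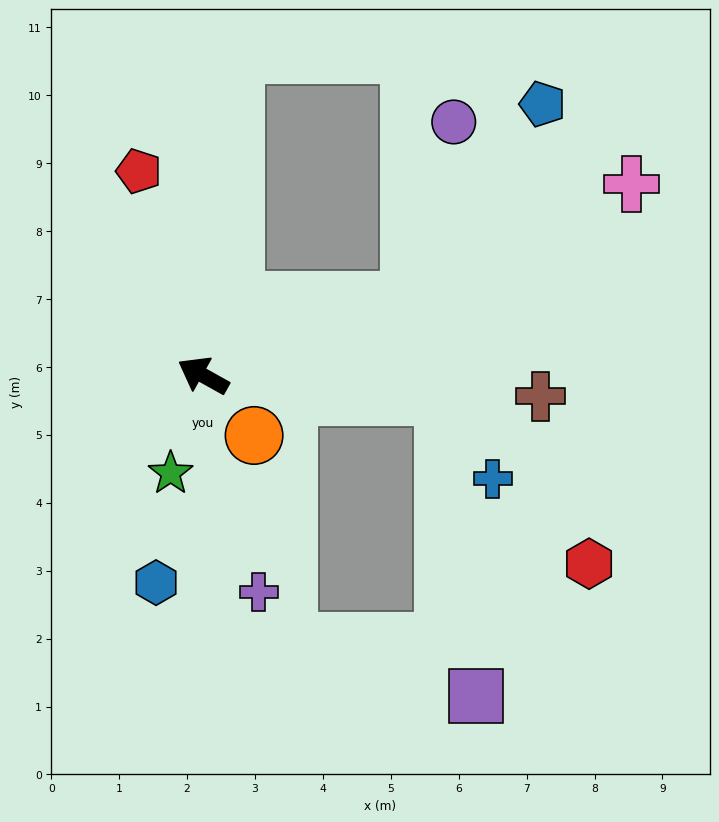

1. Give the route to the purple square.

blocked — turn right 156°, forward 3.6 m, then turn right 79°, forward 4.4 m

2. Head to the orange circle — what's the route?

turn left 160°, forward 1.2 m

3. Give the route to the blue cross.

blocked — turn right 156°, forward 3.6 m, then turn right 54°, forward 1.4 m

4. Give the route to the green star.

turn left 101°, forward 1.5 m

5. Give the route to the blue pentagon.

blocked — turn right 131°, forward 3.2 m, then turn left 36°, forward 3.5 m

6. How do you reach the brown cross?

turn right 154°, forward 5.0 m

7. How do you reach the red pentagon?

turn right 43°, forward 3.2 m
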